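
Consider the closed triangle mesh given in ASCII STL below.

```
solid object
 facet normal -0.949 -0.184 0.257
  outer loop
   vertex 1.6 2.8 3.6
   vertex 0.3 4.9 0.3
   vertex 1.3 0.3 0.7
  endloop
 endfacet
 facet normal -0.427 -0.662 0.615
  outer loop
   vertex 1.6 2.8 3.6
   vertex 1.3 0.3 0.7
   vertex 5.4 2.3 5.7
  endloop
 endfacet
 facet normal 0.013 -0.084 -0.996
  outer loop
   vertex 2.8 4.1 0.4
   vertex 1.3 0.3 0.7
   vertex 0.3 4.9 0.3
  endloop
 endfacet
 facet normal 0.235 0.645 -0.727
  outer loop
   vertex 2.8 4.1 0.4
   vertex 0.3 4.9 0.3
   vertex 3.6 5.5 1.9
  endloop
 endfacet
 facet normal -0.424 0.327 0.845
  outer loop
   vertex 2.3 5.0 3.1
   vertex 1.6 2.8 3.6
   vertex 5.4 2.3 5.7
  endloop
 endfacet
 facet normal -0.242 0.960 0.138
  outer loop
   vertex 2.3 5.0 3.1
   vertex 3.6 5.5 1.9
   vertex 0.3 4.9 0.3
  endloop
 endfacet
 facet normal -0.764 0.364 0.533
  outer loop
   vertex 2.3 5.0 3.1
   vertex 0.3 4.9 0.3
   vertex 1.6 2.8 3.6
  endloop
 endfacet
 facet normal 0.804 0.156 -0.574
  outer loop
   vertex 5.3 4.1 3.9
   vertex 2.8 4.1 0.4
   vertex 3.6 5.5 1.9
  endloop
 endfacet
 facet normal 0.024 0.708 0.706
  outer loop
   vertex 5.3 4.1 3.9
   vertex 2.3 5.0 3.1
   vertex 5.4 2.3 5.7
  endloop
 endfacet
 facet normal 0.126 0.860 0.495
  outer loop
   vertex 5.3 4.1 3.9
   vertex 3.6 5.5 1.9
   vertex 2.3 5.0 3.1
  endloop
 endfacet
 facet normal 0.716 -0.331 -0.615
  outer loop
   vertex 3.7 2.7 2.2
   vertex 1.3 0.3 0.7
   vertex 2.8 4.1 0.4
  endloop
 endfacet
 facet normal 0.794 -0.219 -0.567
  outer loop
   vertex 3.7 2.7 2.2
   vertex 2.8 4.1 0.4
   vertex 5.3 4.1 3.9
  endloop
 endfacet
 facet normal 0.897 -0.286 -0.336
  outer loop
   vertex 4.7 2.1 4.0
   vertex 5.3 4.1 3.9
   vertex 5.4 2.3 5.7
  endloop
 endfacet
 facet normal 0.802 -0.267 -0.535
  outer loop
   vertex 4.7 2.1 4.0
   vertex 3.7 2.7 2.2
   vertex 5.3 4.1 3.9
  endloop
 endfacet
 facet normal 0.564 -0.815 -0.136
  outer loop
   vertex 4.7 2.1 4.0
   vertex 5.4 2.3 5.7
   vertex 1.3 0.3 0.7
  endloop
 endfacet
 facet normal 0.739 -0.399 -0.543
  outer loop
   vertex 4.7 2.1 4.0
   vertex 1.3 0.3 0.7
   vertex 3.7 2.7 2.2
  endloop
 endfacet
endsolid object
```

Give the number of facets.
16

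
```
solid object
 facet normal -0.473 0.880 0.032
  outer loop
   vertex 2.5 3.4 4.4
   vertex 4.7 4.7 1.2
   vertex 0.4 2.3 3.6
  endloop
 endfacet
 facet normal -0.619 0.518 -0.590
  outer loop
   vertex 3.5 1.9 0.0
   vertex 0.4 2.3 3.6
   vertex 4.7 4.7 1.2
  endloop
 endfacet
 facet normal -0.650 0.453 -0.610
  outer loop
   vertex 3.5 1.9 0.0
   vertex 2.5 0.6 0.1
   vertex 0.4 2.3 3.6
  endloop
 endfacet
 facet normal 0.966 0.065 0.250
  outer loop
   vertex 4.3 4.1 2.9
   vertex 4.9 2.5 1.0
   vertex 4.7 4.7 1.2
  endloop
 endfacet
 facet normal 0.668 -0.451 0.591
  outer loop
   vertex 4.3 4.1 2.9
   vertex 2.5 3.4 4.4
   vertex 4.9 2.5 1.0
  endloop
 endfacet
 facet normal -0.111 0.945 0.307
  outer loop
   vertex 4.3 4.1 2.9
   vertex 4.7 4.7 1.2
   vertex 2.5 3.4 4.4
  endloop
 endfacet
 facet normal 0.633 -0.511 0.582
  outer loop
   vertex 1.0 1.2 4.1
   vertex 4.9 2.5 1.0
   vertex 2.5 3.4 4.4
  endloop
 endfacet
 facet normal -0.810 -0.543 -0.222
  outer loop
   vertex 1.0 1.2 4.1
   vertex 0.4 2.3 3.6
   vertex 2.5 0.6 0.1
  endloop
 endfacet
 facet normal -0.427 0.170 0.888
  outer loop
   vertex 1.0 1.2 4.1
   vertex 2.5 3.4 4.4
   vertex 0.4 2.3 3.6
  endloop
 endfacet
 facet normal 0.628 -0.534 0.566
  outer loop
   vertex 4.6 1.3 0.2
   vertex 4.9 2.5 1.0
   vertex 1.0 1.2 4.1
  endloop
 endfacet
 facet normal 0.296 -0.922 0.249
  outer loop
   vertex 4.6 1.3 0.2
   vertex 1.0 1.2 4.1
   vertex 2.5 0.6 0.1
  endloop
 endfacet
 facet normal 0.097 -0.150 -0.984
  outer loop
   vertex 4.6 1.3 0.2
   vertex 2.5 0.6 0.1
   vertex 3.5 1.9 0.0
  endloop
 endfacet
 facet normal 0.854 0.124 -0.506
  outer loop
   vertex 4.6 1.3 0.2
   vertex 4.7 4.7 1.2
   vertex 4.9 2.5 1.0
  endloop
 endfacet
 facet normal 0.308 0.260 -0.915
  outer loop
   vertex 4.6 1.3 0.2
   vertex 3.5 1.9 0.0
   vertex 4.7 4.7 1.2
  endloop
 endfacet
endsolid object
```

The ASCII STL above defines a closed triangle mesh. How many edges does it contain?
21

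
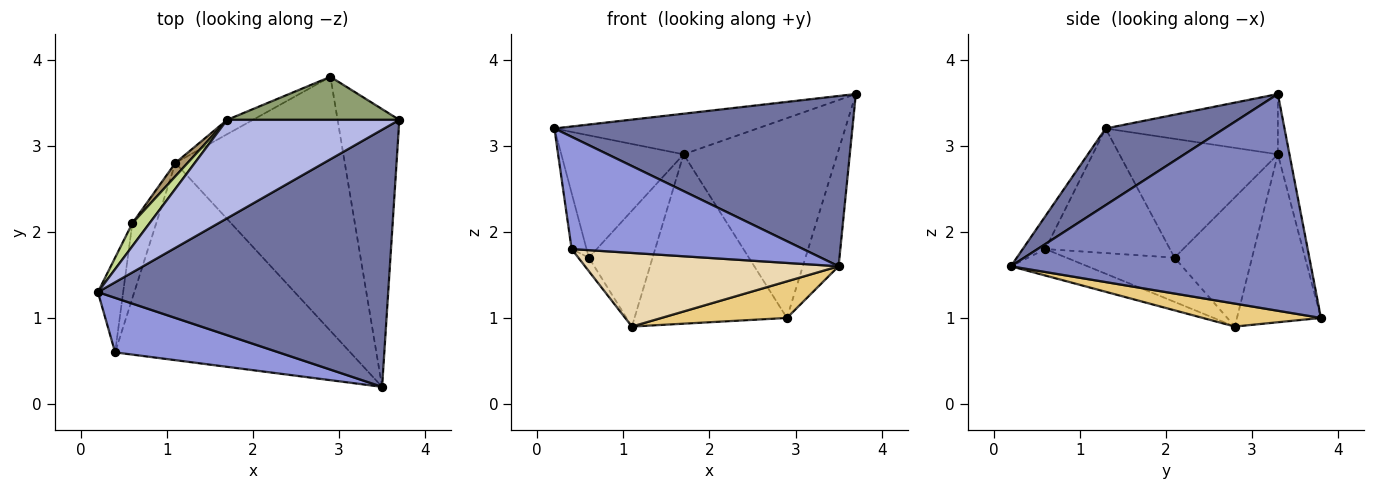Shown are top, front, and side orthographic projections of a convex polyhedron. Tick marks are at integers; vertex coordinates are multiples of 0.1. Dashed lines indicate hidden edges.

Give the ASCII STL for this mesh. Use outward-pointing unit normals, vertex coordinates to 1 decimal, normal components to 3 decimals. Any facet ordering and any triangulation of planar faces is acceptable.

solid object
 facet normal 0.215 -0.539 0.814
  outer loop
   vertex 3.5 0.2 1.6
   vertex 3.7 3.3 3.6
   vertex 0.2 1.3 3.2
  endloop
 endfacet
 facet normal 0.956 0.114 -0.272
  outer loop
   vertex 2.9 3.8 1.0
   vertex 3.7 3.3 3.6
   vertex 3.5 0.2 1.6
  endloop
 endfacet
 facet normal -0.088 -0.896 0.435
  outer loop
   vertex 0.4 0.6 1.8
   vertex 3.5 0.2 1.6
   vertex 0.2 1.3 3.2
  endloop
 endfacet
 facet normal -0.308 0.363 0.880
  outer loop
   vertex 1.7 3.3 2.9
   vertex 0.2 1.3 3.2
   vertex 3.7 3.3 3.6
  endloop
 endfacet
 facet normal -0.074 0.975 0.210
  outer loop
   vertex 1.7 3.3 2.9
   vertex 3.7 3.3 3.6
   vertex 2.9 3.8 1.0
  endloop
 endfacet
 facet normal -0.973 0.117 -0.197
  outer loop
   vertex 0.6 2.1 1.7
   vertex 0.4 0.6 1.8
   vertex 0.2 1.3 3.2
  endloop
 endfacet
 facet normal -0.787 0.607 0.114
  outer loop
   vertex 0.6 2.1 1.7
   vertex 0.2 1.3 3.2
   vertex 1.7 3.3 2.9
  endloop
 endfacet
 facet normal -0.481 0.873 -0.074
  outer loop
   vertex 1.1 2.8 0.9
   vertex 1.7 3.3 2.9
   vertex 2.9 3.8 1.0
  endloop
 endfacet
 facet normal -0.770 0.633 0.073
  outer loop
   vertex 1.1 2.8 0.9
   vertex 0.6 2.1 1.7
   vertex 1.7 3.3 2.9
  endloop
 endfacet
 facet normal -0.877 0.085 -0.473
  outer loop
   vertex 1.1 2.8 0.9
   vertex 0.4 0.6 1.8
   vertex 0.6 2.1 1.7
  endloop
 endfacet
 facet normal 0.133 -0.141 -0.981
  outer loop
   vertex 1.1 2.8 0.9
   vertex 2.9 3.8 1.0
   vertex 3.5 0.2 1.6
  endloop
 endfacet
 facet normal -0.105 -0.348 -0.932
  outer loop
   vertex 1.1 2.8 0.9
   vertex 3.5 0.2 1.6
   vertex 0.4 0.6 1.8
  endloop
 endfacet
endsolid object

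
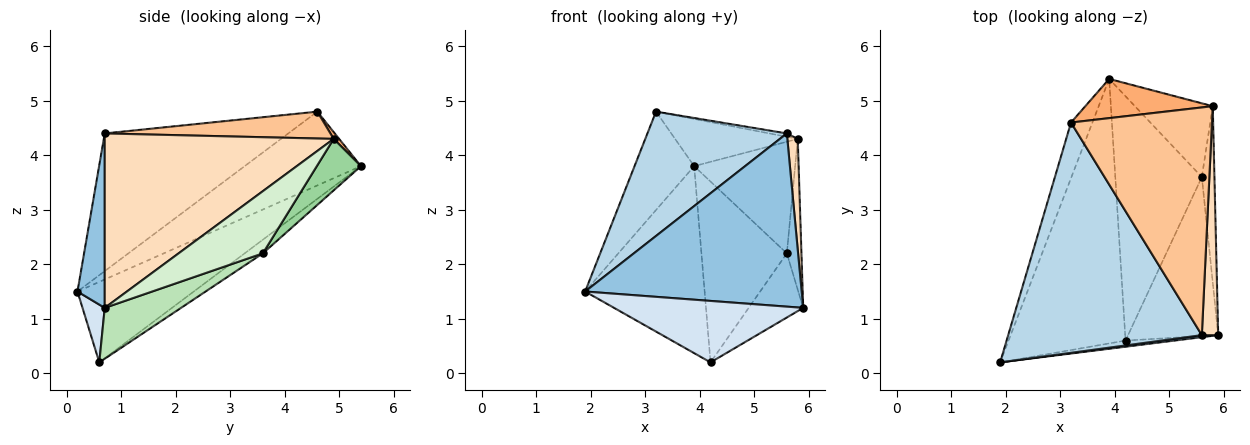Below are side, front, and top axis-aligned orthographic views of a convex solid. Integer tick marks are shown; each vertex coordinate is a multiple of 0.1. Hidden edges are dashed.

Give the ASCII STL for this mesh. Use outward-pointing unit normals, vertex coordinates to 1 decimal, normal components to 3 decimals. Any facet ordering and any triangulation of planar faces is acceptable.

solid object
 facet normal -0.862 0.442 -0.250
  outer loop
   vertex 3.2 4.6 4.8
   vertex 3.9 5.4 3.8
   vertex 1.9 0.2 1.5
  endloop
 endfacet
 facet normal 0.125 -0.992 0.012
  outer loop
   vertex 5.6 0.7 4.4
   vertex 1.9 0.2 1.5
   vertex 5.9 0.7 1.2
  endloop
 endfacet
 facet normal -0.530 -0.403 0.746
  outer loop
   vertex 5.6 0.7 4.4
   vertex 3.2 4.6 4.8
   vertex 1.9 0.2 1.5
  endloop
 endfacet
 facet normal 0.116 -0.988 -0.099
  outer loop
   vertex 4.2 0.6 0.2
   vertex 5.9 0.7 1.2
   vertex 1.9 0.2 1.5
  endloop
 endfacet
 facet normal -0.490 0.503 -0.712
  outer loop
   vertex 4.2 0.6 0.2
   vertex 1.9 0.2 1.5
   vertex 3.9 5.4 3.8
  endloop
 endfacet
 facet normal 0.034 0.769 0.639
  outer loop
   vertex 5.8 4.9 4.3
   vertex 3.9 5.4 3.8
   vertex 3.2 4.6 4.8
  endloop
 endfacet
 facet normal 0.187 0.014 0.982
  outer loop
   vertex 5.8 4.9 4.3
   vertex 3.2 4.6 4.8
   vertex 5.6 0.7 4.4
  endloop
 endfacet
 facet normal 0.995 -0.045 0.093
  outer loop
   vertex 5.8 4.9 4.3
   vertex 5.6 0.7 4.4
   vertex 5.9 0.7 1.2
  endloop
 endfacet
 facet normal -0.126 0.590 -0.797
  outer loop
   vertex 5.6 3.6 2.2
   vertex 4.2 0.6 0.2
   vertex 3.9 5.4 3.8
  endloop
 endfacet
 facet normal 0.343 0.784 -0.518
  outer loop
   vertex 5.6 3.6 2.2
   vertex 3.9 5.4 3.8
   vertex 5.8 4.9 4.3
  endloop
 endfacet
 facet normal 0.464 0.331 -0.822
  outer loop
   vertex 5.6 3.6 2.2
   vertex 5.9 0.7 1.2
   vertex 4.2 0.6 0.2
  endloop
 endfacet
 facet normal 0.966 0.167 -0.196
  outer loop
   vertex 5.6 3.6 2.2
   vertex 5.8 4.9 4.3
   vertex 5.9 0.7 1.2
  endloop
 endfacet
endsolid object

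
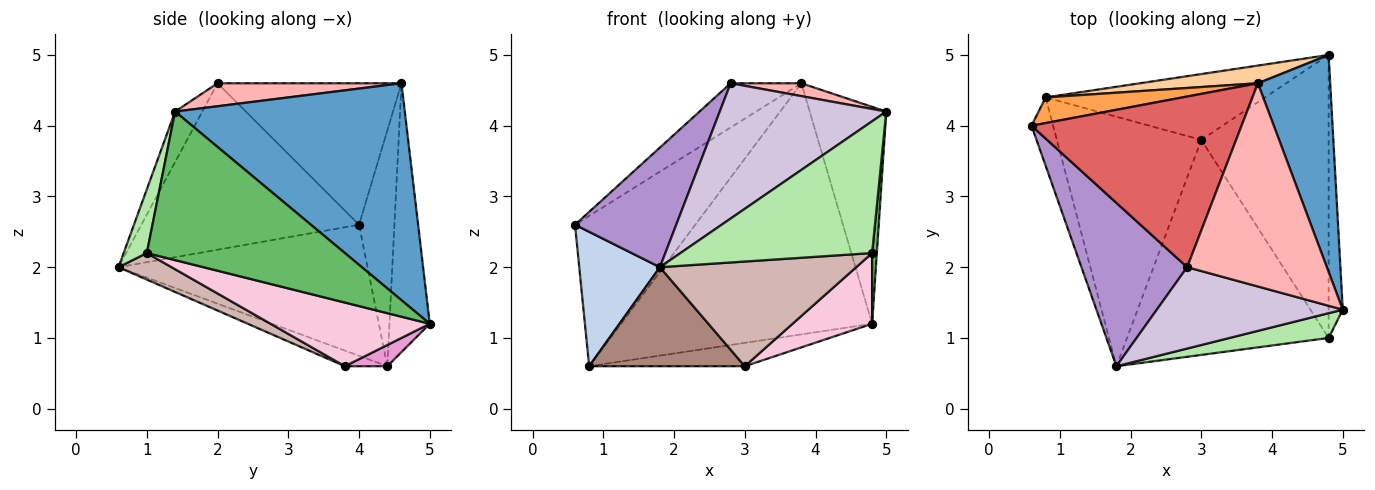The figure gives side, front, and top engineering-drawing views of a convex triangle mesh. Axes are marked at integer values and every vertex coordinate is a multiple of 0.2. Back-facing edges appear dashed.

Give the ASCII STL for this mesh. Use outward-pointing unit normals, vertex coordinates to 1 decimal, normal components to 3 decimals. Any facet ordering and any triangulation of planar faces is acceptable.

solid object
 facet normal 0.905 0.302 0.302
  outer loop
   vertex 3.8 4.6 4.6
   vertex 5.0 1.4 4.2
   vertex 4.8 5.0 1.2
  endloop
 endfacet
 facet normal -0.940 -0.304 -0.155
  outer loop
   vertex 0.8 4.4 0.6
   vertex 1.8 0.6 2.0
   vertex 0.6 4.0 2.6
  endloop
 endfacet
 facet normal -0.278 0.947 0.162
  outer loop
   vertex 0.8 4.4 0.6
   vertex 0.6 4.0 2.6
   vertex 3.8 4.6 4.6
  endloop
 endfacet
 facet normal -0.158 0.985 0.069
  outer loop
   vertex 0.8 4.4 0.6
   vertex 3.8 4.6 4.6
   vertex 4.8 5.0 1.2
  endloop
 endfacet
 facet normal 0.995 -0.024 -0.095
  outer loop
   vertex 4.8 1.0 2.2
   vertex 4.8 5.0 1.2
   vertex 5.0 1.4 4.2
  endloop
 endfacet
 facet normal 0.118 -0.976 0.183
  outer loop
   vertex 4.8 1.0 2.2
   vertex 5.0 1.4 4.2
   vertex 1.8 0.6 2.0
  endloop
 endfacet
 facet normal -0.546 0.210 0.811
  outer loop
   vertex 2.8 2.0 4.6
   vertex 3.8 4.6 4.6
   vertex 0.6 4.0 2.6
  endloop
 endfacet
 facet normal 0.162 -0.062 0.985
  outer loop
   vertex 2.8 2.0 4.6
   vertex 5.0 1.4 4.2
   vertex 3.8 4.6 4.6
  endloop
 endfacet
 facet normal -0.786 -0.365 0.499
  outer loop
   vertex 2.8 2.0 4.6
   vertex 0.6 4.0 2.6
   vertex 1.8 0.6 2.0
  endloop
 endfacet
 facet normal -0.139 -0.849 0.510
  outer loop
   vertex 2.8 2.0 4.6
   vertex 1.8 0.6 2.0
   vertex 5.0 1.4 4.2
  endloop
 endfacet
 facet normal -0.100 -0.367 -0.925
  outer loop
   vertex 3.0 3.8 0.6
   vertex 1.8 0.6 2.0
   vertex 0.8 4.4 0.6
  endloop
 endfacet
 facet normal 0.117 -0.435 -0.893
  outer loop
   vertex 3.0 3.8 0.6
   vertex 4.8 1.0 2.2
   vertex 1.8 0.6 2.0
  endloop
 endfacet
 facet normal 0.091 0.333 -0.939
  outer loop
   vertex 3.0 3.8 0.6
   vertex 0.8 4.4 0.6
   vertex 4.8 5.0 1.2
  endloop
 endfacet
 facet normal 0.436 -0.218 -0.873
  outer loop
   vertex 3.0 3.8 0.6
   vertex 4.8 5.0 1.2
   vertex 4.8 1.0 2.2
  endloop
 endfacet
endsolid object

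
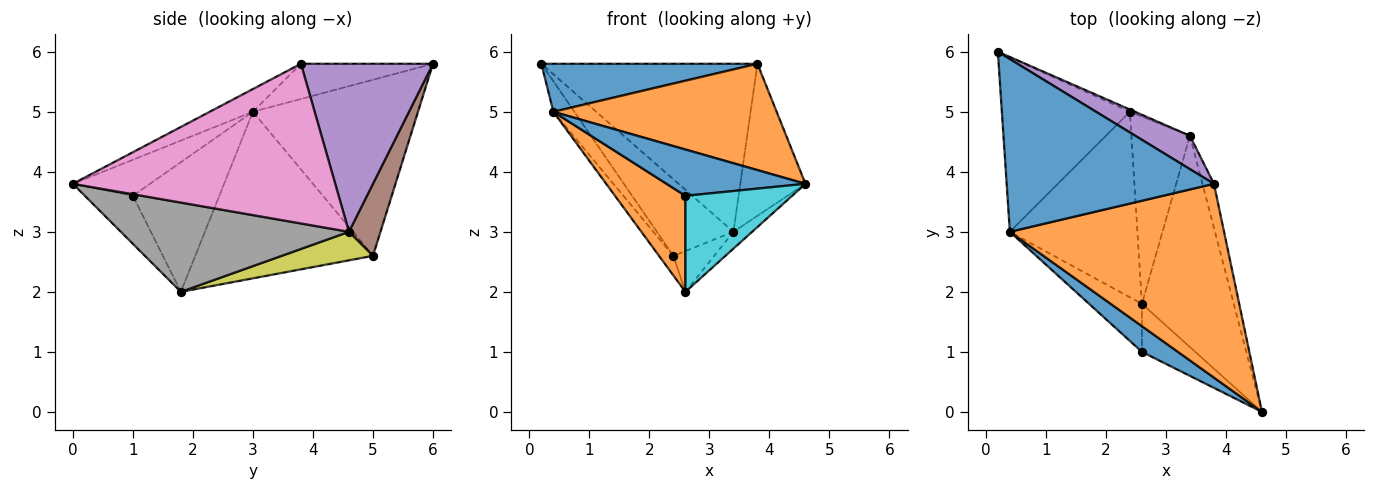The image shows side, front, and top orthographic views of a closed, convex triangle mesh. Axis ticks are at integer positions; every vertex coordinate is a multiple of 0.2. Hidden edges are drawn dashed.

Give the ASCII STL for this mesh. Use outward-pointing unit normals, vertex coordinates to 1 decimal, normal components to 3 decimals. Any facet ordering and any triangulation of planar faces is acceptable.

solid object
 facet normal -0.162 -0.264 0.951
  outer loop
   vertex 0.4 3.0 5.0
   vertex 3.8 3.8 5.8
   vertex 0.2 6.0 5.8
  endloop
 endfacet
 facet normal -0.093 -0.479 0.873
  outer loop
   vertex 0.4 3.0 5.0
   vertex 4.6 0.0 3.8
   vertex 3.8 3.8 5.8
  endloop
 endfacet
 facet normal -0.804 0.102 -0.585
  outer loop
   vertex 0.4 3.0 5.0
   vertex 0.2 6.0 5.8
   vertex 2.4 5.0 2.6
  endloop
 endfacet
 facet normal -0.792 0.064 -0.607
  outer loop
   vertex 0.4 3.0 5.0
   vertex 2.4 5.0 2.6
   vertex 2.6 1.8 2.0
  endloop
 endfacet
 facet normal 0.514 0.841 0.167
  outer loop
   vertex 3.4 4.6 3.0
   vertex 0.2 6.0 5.8
   vertex 3.8 3.8 5.8
  endloop
 endfacet
 facet normal 0.381 0.924 -0.027
  outer loop
   vertex 3.4 4.6 3.0
   vertex 2.4 5.0 2.6
   vertex 0.2 6.0 5.8
  endloop
 endfacet
 facet normal 0.968 0.240 -0.070
  outer loop
   vertex 3.4 4.6 3.0
   vertex 3.8 3.8 5.8
   vertex 4.6 0.0 3.8
  endloop
 endfacet
 facet normal 0.696 0.057 -0.716
  outer loop
   vertex 3.4 4.6 3.0
   vertex 4.6 0.0 3.8
   vertex 2.6 1.8 2.0
  endloop
 endfacet
 facet normal 0.430 0.192 -0.882
  outer loop
   vertex 3.4 4.6 3.0
   vertex 2.6 1.8 2.0
   vertex 2.4 5.0 2.6
  endloop
 endfacet
 facet normal -0.373 -0.830 -0.415
  outer loop
   vertex 2.6 1.0 3.6
   vertex 2.6 1.8 2.0
   vertex 4.6 0.0 3.8
  endloop
 endfacet
 facet normal -0.437 -0.786 0.437
  outer loop
   vertex 2.6 1.0 3.6
   vertex 4.6 0.0 3.8
   vertex 0.4 3.0 5.0
  endloop
 endfacet
 facet normal -0.739 -0.602 -0.301
  outer loop
   vertex 2.6 1.0 3.6
   vertex 0.4 3.0 5.0
   vertex 2.6 1.8 2.0
  endloop
 endfacet
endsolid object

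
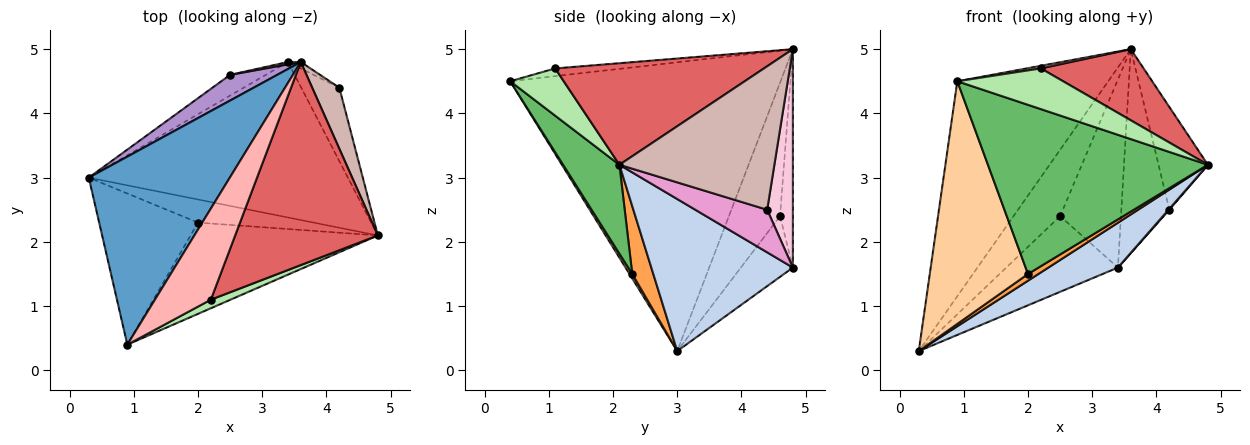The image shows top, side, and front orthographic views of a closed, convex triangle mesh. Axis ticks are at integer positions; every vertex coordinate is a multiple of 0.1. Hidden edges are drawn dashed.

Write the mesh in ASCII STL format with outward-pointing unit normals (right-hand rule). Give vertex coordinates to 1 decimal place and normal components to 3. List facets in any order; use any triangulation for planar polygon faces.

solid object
 facet normal -0.803 0.448 0.392
  outer loop
   vertex 3.6 4.8 5.0
   vertex 0.3 3.0 0.3
   vertex 0.9 0.4 4.5
  endloop
 endfacet
 facet normal 0.491 -0.241 -0.837
  outer loop
   vertex 3.4 4.8 1.6
   vertex 4.8 2.1 3.2
   vertex 0.3 3.0 0.3
  endloop
 endfacet
 facet normal 0.491 -0.243 -0.837
  outer loop
   vertex 2.0 2.3 1.5
   vertex 0.3 3.0 0.3
   vertex 4.8 2.1 3.2
  endloop
 endfacet
 facet normal 0.024 -0.848 -0.529
  outer loop
   vertex 2.0 2.3 1.5
   vertex 0.9 0.4 4.5
   vertex 0.3 3.0 0.3
  endloop
 endfacet
 facet normal 0.220 -0.859 -0.463
  outer loop
   vertex 2.0 2.3 1.5
   vertex 4.8 2.1 3.2
   vertex 0.9 0.4 4.5
  endloop
 endfacet
 facet normal 0.444 -0.877 0.185
  outer loop
   vertex 2.2 1.1 4.7
   vertex 0.9 0.4 4.5
   vertex 4.8 2.1 3.2
  endloop
 endfacet
 facet normal 0.558 -0.274 0.783
  outer loop
   vertex 2.2 1.1 4.7
   vertex 4.8 2.1 3.2
   vertex 3.6 4.8 5.0
  endloop
 endfacet
 facet normal -0.137 -0.028 0.990
  outer loop
   vertex 2.2 1.1 4.7
   vertex 3.6 4.8 5.0
   vertex 0.9 0.4 4.5
  endloop
 endfacet
 facet normal -0.715 0.652 0.252
  outer loop
   vertex 2.5 4.6 2.4
   vertex 0.3 3.0 0.3
   vertex 3.6 4.8 5.0
  endloop
 endfacet
 facet normal -0.410 0.880 -0.241
  outer loop
   vertex 2.5 4.6 2.4
   vertex 3.4 4.8 1.6
   vertex 0.3 3.0 0.3
  endloop
 endfacet
 facet normal -0.207 0.978 0.012
  outer loop
   vertex 2.5 4.6 2.4
   vertex 3.6 4.8 5.0
   vertex 3.4 4.8 1.6
  endloop
 endfacet
 facet normal 0.938 0.299 0.177
  outer loop
   vertex 4.2 4.4 2.5
   vertex 3.6 4.8 5.0
   vertex 4.8 2.1 3.2
  endloop
 endfacet
 facet normal 0.746 -0.008 -0.666
  outer loop
   vertex 4.2 4.4 2.5
   vertex 4.8 2.1 3.2
   vertex 3.4 4.8 1.6
  endloop
 endfacet
 facet normal 0.472 0.881 -0.028
  outer loop
   vertex 4.2 4.4 2.5
   vertex 3.4 4.8 1.6
   vertex 3.6 4.8 5.0
  endloop
 endfacet
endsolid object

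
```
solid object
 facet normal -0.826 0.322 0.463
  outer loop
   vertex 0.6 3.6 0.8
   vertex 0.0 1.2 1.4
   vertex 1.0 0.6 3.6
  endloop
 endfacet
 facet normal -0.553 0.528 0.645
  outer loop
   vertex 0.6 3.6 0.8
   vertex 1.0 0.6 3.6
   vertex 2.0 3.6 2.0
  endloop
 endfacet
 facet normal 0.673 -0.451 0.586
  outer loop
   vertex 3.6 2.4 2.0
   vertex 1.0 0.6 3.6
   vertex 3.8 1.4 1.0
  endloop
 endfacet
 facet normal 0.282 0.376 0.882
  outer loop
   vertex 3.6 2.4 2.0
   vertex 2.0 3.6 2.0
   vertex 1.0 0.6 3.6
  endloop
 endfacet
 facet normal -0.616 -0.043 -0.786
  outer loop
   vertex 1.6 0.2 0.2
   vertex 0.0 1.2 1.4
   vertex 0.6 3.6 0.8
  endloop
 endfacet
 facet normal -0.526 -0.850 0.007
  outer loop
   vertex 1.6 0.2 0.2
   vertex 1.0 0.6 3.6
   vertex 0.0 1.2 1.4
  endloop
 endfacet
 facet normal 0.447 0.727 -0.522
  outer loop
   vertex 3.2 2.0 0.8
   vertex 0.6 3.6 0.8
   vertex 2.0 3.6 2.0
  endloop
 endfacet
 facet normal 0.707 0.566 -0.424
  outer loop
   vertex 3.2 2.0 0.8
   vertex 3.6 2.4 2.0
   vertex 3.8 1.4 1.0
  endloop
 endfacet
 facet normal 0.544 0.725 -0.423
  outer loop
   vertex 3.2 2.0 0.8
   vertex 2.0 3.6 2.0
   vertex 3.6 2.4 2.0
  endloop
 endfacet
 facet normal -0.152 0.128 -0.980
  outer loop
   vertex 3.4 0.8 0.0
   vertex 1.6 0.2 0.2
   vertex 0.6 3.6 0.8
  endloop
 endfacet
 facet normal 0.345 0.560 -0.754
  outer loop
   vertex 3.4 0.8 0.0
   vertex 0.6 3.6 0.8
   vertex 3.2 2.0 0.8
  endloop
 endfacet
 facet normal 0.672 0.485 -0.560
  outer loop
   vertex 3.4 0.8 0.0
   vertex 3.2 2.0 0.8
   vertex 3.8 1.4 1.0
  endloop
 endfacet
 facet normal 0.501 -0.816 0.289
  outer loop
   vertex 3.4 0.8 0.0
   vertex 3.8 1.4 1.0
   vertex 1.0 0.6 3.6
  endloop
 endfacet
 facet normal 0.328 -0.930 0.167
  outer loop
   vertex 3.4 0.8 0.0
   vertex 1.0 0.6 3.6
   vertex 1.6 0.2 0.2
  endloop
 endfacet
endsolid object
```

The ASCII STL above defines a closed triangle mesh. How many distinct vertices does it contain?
9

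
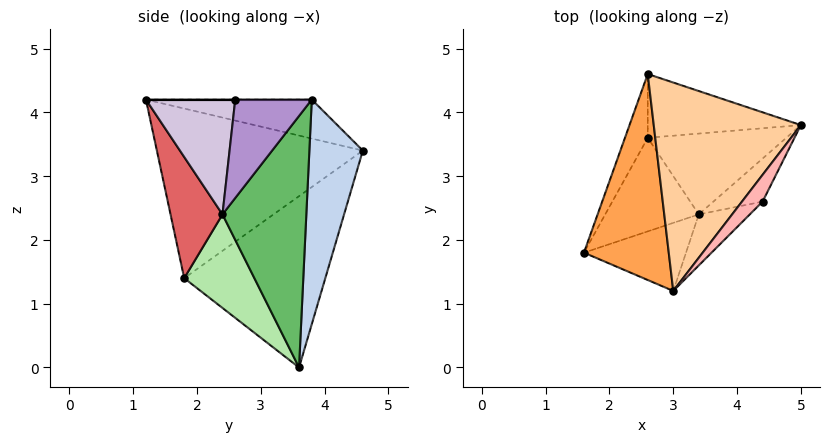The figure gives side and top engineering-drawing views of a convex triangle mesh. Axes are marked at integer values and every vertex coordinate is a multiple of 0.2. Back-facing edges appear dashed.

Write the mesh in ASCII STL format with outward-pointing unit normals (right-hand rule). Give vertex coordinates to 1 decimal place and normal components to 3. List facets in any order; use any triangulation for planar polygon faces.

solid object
 facet normal -0.905 0.409 -0.120
  outer loop
   vertex 2.6 3.6 0.0
   vertex 1.6 1.8 1.4
   vertex 2.6 4.6 3.4
  endloop
 endfacet
 facet normal 0.382 0.886 -0.261
  outer loop
   vertex 2.6 3.6 0.0
   vertex 2.6 4.6 3.4
   vertex 5.0 3.8 4.2
  endloop
 endfacet
 facet normal -0.894 0.000 0.447
  outer loop
   vertex 3.0 1.2 4.2
   vertex 2.6 4.6 3.4
   vertex 1.6 1.8 1.4
  endloop
 endfacet
 facet normal -0.252 0.194 0.948
  outer loop
   vertex 3.0 1.2 4.2
   vertex 5.0 3.8 4.2
   vertex 2.6 4.6 3.4
  endloop
 endfacet
 facet normal 0.819 -0.356 -0.451
  outer loop
   vertex 3.4 2.4 2.4
   vertex 2.6 3.6 0.0
   vertex 5.0 3.8 4.2
  endloop
 endfacet
 facet normal 0.514 -0.686 -0.514
  outer loop
   vertex 3.4 2.4 2.4
   vertex 1.6 1.8 1.4
   vertex 2.6 3.6 0.0
  endloop
 endfacet
 facet normal 0.485 -0.774 -0.408
  outer loop
   vertex 3.4 2.4 2.4
   vertex 3.0 1.2 4.2
   vertex 1.6 1.8 1.4
  endloop
 endfacet
 facet normal 0.000 0.000 1.000
  outer loop
   vertex 4.4 2.6 4.2
   vertex 5.0 3.8 4.2
   vertex 3.0 1.2 4.2
  endloop
 endfacet
 facet normal 0.816 -0.408 -0.408
  outer loop
   vertex 4.4 2.6 4.2
   vertex 3.4 2.4 2.4
   vertex 5.0 3.8 4.2
  endloop
 endfacet
 facet normal 0.675 -0.675 -0.300
  outer loop
   vertex 4.4 2.6 4.2
   vertex 3.0 1.2 4.2
   vertex 3.4 2.4 2.4
  endloop
 endfacet
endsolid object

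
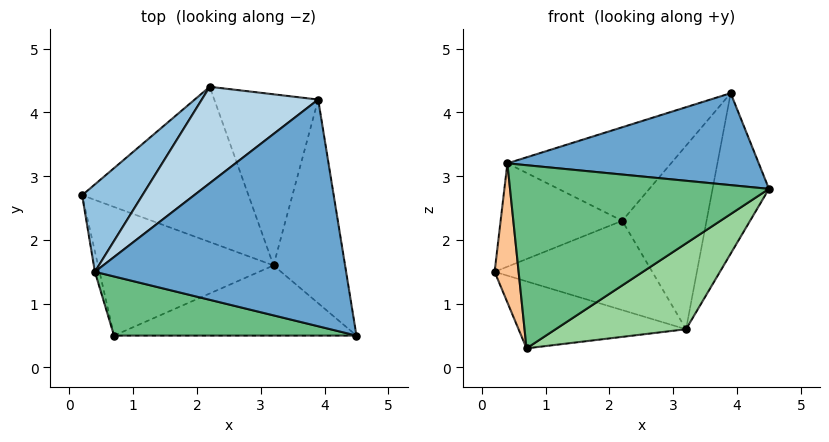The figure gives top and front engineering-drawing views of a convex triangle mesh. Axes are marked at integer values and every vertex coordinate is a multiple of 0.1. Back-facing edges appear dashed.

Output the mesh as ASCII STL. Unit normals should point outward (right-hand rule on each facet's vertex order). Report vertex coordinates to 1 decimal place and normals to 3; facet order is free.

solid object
 facet normal -0.001 -0.376 0.927
  outer loop
   vertex 0.4 1.5 3.2
   vertex 4.5 0.5 2.8
   vertex 3.9 4.2 4.3
  endloop
 endfacet
 facet normal -0.672 0.565 0.478
  outer loop
   vertex 0.4 1.5 3.2
   vertex 2.2 4.4 2.3
   vertex 0.2 2.7 1.5
  endloop
 endfacet
 facet normal -0.606 0.554 0.571
  outer loop
   vertex 0.4 1.5 3.2
   vertex 3.9 4.2 4.3
   vertex 2.2 4.4 2.3
  endloop
 endfacet
 facet normal -0.077 0.497 -0.864
  outer loop
   vertex 3.2 1.6 0.6
   vertex 0.2 2.7 1.5
   vertex 2.2 4.4 2.3
  endloop
 endfacet
 facet normal 0.880 0.294 -0.373
  outer loop
   vertex 3.2 1.6 0.6
   vertex 3.9 4.2 4.3
   vertex 4.5 0.5 2.8
  endloop
 endfacet
 facet normal 0.664 0.547 -0.510
  outer loop
   vertex 3.2 1.6 0.6
   vertex 2.2 4.4 2.3
   vertex 3.9 4.2 4.3
  endloop
 endfacet
 facet normal -0.978 -0.206 -0.030
  outer loop
   vertex 0.7 0.5 0.3
   vertex 0.4 1.5 3.2
   vertex 0.2 2.7 1.5
  endloop
 endfacet
 facet normal -0.096 0.460 -0.883
  outer loop
   vertex 0.7 0.5 0.3
   vertex 0.2 2.7 1.5
   vertex 3.2 1.6 0.6
  endloop
 endfacet
 facet normal -0.198 -0.933 0.301
  outer loop
   vertex 0.7 0.5 0.3
   vertex 4.5 0.5 2.8
   vertex 0.4 1.5 3.2
  endloop
 endfacet
 facet normal 0.385 -0.715 -0.584
  outer loop
   vertex 0.7 0.5 0.3
   vertex 3.2 1.6 0.6
   vertex 4.5 0.5 2.8
  endloop
 endfacet
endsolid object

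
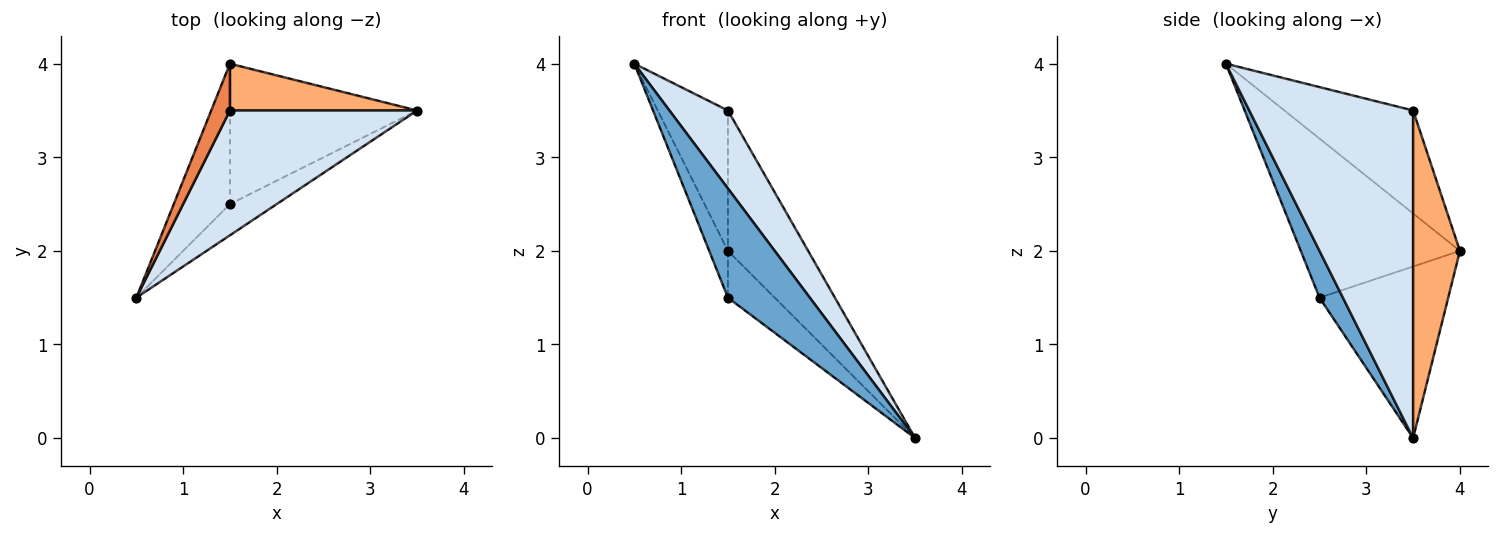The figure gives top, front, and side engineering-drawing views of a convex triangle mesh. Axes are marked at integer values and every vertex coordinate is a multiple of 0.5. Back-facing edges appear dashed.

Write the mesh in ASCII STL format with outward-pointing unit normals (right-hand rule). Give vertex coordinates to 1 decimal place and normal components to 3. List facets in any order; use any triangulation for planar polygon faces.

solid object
 facet normal 0.265 -0.927 -0.265
  outer loop
   vertex 1.5 2.5 1.5
   vertex 3.5 3.5 0.0
   vertex 0.5 1.5 4.0
  endloop
 endfacet
 facet normal -0.937 0.110 -0.331
  outer loop
   vertex 1.5 2.5 1.5
   vertex 0.5 1.5 4.0
   vertex 1.5 4.0 2.0
  endloop
 endfacet
 facet normal -0.656 0.239 -0.716
  outer loop
   vertex 1.5 2.5 1.5
   vertex 1.5 4.0 2.0
   vertex 3.5 3.5 0.0
  endloop
 endfacet
 facet normal 0.829 -0.296 0.474
  outer loop
   vertex 1.5 3.5 3.5
   vertex 0.5 1.5 4.0
   vertex 3.5 3.5 0.0
  endloop
 endfacet
 facet normal -0.867 0.473 0.158
  outer loop
   vertex 1.5 3.5 3.5
   vertex 1.5 4.0 2.0
   vertex 0.5 1.5 4.0
  endloop
 endfacet
 facet normal 0.484 0.830 0.277
  outer loop
   vertex 1.5 3.5 3.5
   vertex 3.5 3.5 0.0
   vertex 1.5 4.0 2.0
  endloop
 endfacet
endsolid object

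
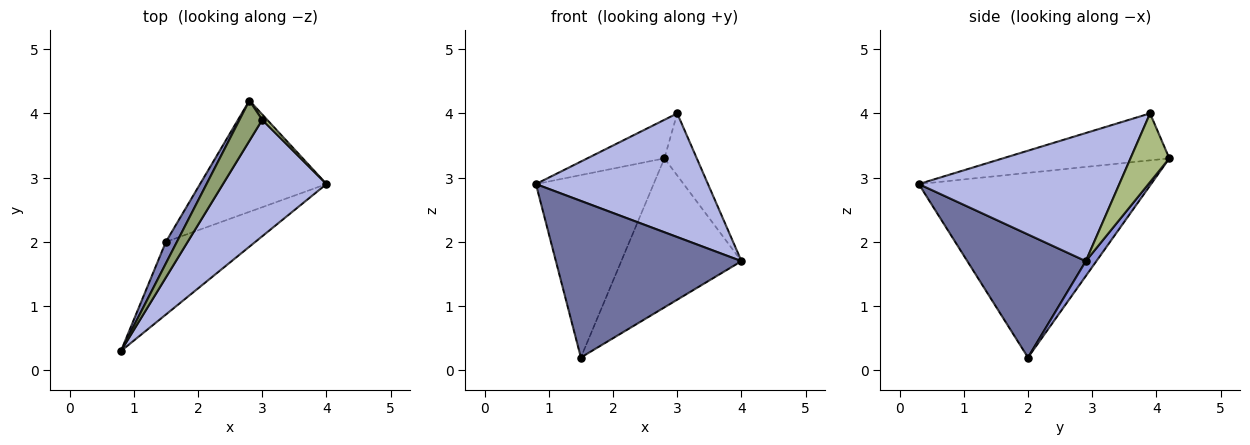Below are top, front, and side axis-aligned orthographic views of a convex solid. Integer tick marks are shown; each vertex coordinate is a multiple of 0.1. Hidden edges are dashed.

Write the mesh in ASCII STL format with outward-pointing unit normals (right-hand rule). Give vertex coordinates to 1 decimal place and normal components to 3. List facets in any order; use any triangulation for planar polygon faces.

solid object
 facet normal 0.501 -0.785 -0.364
  outer loop
   vertex 1.5 2.0 0.2
   vertex 4.0 2.9 1.7
   vertex 0.8 0.3 2.9
  endloop
 endfacet
 facet normal -0.891 0.451 0.053
  outer loop
   vertex 1.5 2.0 0.2
   vertex 0.8 0.3 2.9
   vertex 2.8 4.2 3.3
  endloop
 endfacet
 facet normal 0.070 0.799 -0.597
  outer loop
   vertex 1.5 2.0 0.2
   vertex 2.8 4.2 3.3
   vertex 4.0 2.9 1.7
  endloop
 endfacet
 facet normal 0.647 -0.555 0.523
  outer loop
   vertex 3.0 3.9 4.0
   vertex 0.8 0.3 2.9
   vertex 4.0 2.9 1.7
  endloop
 endfacet
 facet normal -0.831 0.385 0.402
  outer loop
   vertex 3.0 3.9 4.0
   vertex 2.8 4.2 3.3
   vertex 0.8 0.3 2.9
  endloop
 endfacet
 facet normal 0.767 0.640 0.055
  outer loop
   vertex 3.0 3.9 4.0
   vertex 4.0 2.9 1.7
   vertex 2.8 4.2 3.3
  endloop
 endfacet
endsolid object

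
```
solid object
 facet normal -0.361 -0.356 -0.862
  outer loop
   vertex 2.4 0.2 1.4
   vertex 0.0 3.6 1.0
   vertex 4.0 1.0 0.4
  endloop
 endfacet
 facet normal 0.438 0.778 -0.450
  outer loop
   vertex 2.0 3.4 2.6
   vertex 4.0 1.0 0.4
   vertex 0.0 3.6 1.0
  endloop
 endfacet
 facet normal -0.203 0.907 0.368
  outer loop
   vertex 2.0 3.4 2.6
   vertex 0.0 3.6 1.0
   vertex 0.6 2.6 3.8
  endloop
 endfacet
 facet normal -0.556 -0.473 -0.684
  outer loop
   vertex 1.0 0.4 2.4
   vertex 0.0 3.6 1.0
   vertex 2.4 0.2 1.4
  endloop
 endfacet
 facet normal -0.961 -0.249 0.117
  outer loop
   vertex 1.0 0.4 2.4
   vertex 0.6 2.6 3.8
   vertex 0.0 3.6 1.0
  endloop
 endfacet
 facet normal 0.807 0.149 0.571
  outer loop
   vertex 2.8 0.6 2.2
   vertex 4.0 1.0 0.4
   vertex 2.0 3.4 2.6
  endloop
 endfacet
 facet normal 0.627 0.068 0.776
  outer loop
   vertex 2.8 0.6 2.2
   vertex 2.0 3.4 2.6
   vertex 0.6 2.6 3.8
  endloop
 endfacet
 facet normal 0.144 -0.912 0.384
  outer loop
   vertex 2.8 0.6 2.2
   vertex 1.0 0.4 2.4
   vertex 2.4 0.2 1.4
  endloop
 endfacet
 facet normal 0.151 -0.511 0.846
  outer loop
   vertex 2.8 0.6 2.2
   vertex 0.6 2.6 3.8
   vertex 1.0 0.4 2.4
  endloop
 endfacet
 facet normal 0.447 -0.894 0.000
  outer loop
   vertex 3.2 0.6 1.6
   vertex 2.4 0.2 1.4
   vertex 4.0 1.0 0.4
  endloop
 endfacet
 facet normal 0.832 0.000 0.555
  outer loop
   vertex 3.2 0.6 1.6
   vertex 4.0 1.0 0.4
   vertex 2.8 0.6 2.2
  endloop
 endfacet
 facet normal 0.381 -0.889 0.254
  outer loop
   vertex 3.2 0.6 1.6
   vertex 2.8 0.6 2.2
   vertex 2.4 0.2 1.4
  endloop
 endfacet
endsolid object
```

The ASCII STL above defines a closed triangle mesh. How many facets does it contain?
12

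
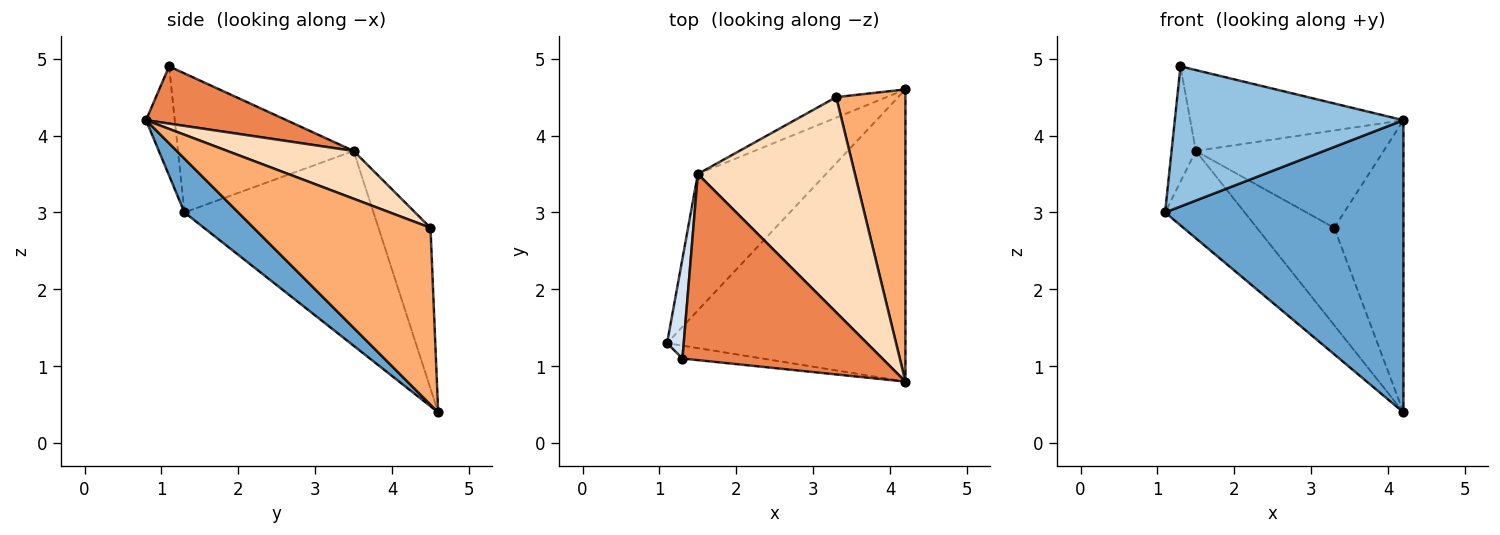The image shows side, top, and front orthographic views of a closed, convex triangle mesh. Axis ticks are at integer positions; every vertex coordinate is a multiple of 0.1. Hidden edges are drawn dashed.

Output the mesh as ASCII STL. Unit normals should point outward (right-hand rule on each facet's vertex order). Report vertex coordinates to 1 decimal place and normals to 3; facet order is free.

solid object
 facet normal 0.158 -0.698 -0.698
  outer loop
   vertex 4.2 0.8 4.2
   vertex 1.1 1.3 3.0
   vertex 4.2 4.6 0.4
  endloop
 endfacet
 facet normal -0.124 -0.988 -0.091
  outer loop
   vertex 1.3 1.1 4.9
   vertex 1.1 1.3 3.0
   vertex 4.2 0.8 4.2
  endloop
 endfacet
 facet normal -0.788 0.332 -0.518
  outer loop
   vertex 1.5 3.5 3.8
   vertex 4.2 4.6 0.4
   vertex 1.1 1.3 3.0
  endloop
 endfacet
 facet normal -0.984 0.136 0.118
  outer loop
   vertex 1.5 3.5 3.8
   vertex 1.1 1.3 3.0
   vertex 1.3 1.1 4.9
  endloop
 endfacet
 facet normal 0.254 0.385 0.887
  outer loop
   vertex 1.5 3.5 3.8
   vertex 1.3 1.1 4.9
   vertex 4.2 0.8 4.2
  endloop
 endfacet
 facet normal 0.875 0.342 0.342
  outer loop
   vertex 3.3 4.5 2.8
   vertex 4.2 0.8 4.2
   vertex 4.2 4.6 0.4
  endloop
 endfacet
 facet normal -0.550 0.817 -0.172
  outer loop
   vertex 3.3 4.5 2.8
   vertex 4.2 4.6 0.4
   vertex 1.5 3.5 3.8
  endloop
 endfacet
 facet normal 0.267 0.397 0.878
  outer loop
   vertex 3.3 4.5 2.8
   vertex 1.5 3.5 3.8
   vertex 4.2 0.8 4.2
  endloop
 endfacet
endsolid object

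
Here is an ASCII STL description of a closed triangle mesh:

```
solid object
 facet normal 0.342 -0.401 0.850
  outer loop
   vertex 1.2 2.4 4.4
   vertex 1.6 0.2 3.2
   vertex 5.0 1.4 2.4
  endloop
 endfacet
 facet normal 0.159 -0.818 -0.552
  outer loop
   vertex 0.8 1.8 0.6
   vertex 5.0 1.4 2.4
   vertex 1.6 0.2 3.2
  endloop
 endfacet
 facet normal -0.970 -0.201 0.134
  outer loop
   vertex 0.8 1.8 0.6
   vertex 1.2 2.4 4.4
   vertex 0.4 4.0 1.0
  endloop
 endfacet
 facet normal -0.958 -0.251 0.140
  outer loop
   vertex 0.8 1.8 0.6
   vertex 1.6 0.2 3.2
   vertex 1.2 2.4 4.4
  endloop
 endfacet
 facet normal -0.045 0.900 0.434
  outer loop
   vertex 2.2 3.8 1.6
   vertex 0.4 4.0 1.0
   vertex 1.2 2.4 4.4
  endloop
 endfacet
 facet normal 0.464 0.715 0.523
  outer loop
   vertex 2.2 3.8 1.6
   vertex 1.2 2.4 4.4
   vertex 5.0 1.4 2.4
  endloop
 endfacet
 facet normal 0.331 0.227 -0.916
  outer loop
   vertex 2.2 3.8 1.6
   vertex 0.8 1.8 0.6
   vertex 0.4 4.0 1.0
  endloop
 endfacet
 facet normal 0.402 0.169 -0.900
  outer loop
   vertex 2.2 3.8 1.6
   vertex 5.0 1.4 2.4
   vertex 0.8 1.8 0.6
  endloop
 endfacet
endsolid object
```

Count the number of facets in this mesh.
8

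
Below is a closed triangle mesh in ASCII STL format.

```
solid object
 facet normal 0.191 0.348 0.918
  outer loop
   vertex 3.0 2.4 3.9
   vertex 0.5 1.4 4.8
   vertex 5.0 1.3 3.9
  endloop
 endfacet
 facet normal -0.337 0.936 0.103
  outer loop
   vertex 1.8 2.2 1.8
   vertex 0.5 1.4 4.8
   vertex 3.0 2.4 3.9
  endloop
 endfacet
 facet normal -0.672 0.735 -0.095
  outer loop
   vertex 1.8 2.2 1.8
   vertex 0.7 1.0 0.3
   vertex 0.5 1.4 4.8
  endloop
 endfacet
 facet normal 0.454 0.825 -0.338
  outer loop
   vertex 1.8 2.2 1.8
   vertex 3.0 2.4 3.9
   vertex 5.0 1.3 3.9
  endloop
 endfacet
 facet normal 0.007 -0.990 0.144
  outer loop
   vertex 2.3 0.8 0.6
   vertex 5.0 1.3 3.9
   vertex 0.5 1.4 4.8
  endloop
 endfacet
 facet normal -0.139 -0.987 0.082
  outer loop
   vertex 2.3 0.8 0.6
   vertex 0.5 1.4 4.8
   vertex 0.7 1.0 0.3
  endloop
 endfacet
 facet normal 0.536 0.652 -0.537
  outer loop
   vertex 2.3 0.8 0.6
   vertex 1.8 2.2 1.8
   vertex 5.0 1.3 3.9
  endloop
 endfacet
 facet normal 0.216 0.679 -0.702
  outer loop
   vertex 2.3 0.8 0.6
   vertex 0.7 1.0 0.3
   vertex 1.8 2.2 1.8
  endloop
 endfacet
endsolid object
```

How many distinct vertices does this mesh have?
6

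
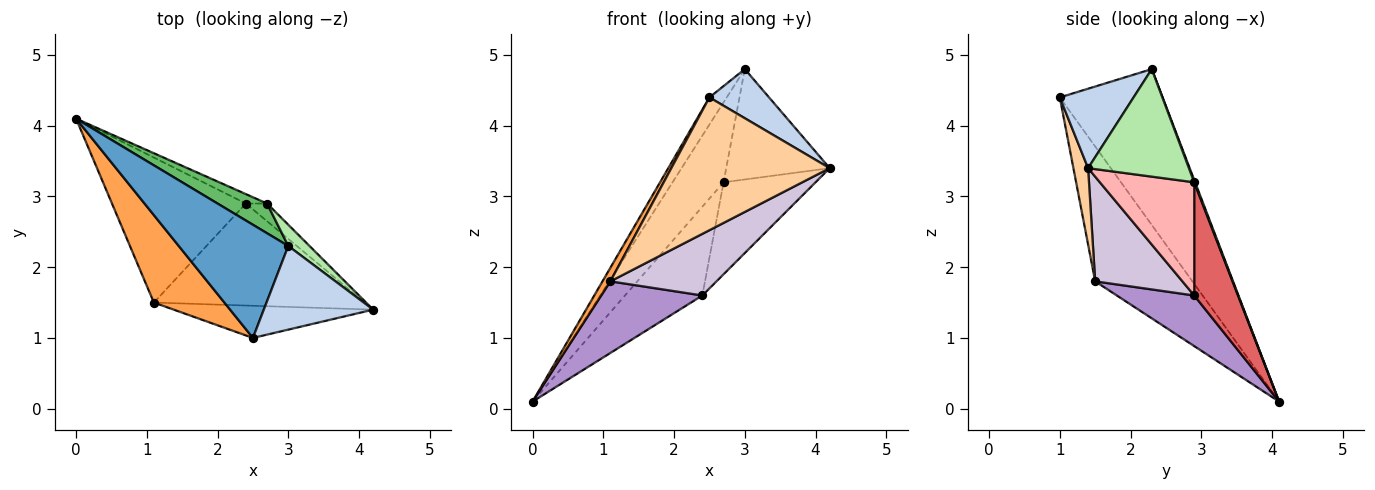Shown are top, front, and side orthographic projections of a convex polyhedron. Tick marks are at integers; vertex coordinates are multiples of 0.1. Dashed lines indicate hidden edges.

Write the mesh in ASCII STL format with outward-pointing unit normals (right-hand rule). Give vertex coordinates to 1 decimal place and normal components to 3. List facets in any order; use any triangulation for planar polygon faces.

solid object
 facet normal -0.811 0.136 0.570
  outer loop
   vertex 3.0 2.3 4.8
   vertex 0.0 4.1 0.1
   vertex 2.5 1.0 4.4
  endloop
 endfacet
 facet normal 0.531 -0.429 0.731
  outer loop
   vertex 3.0 2.3 4.8
   vertex 2.5 1.0 4.4
   vertex 4.2 1.4 3.4
  endloop
 endfacet
 facet normal -0.884 -0.072 0.462
  outer loop
   vertex 1.1 1.5 1.8
   vertex 2.5 1.0 4.4
   vertex 0.0 4.1 0.1
  endloop
 endfacet
 facet normal 0.090 -0.968 -0.235
  outer loop
   vertex 1.1 1.5 1.8
   vertex 4.2 1.4 3.4
   vertex 2.5 1.0 4.4
  endloop
 endfacet
 facet normal 0.017 0.937 0.348
  outer loop
   vertex 2.7 2.9 3.2
   vertex 0.0 4.1 0.1
   vertex 3.0 2.3 4.8
  endloop
 endfacet
 facet normal 0.691 0.710 0.136
  outer loop
   vertex 2.7 2.9 3.2
   vertex 3.0 2.3 4.8
   vertex 4.2 1.4 3.4
  endloop
 endfacet
 facet normal 0.491 0.866 -0.092
  outer loop
   vertex 2.4 2.9 1.6
   vertex 0.0 4.1 0.1
   vertex 2.7 2.9 3.2
  endloop
 endfacet
 facet normal 0.710 0.692 -0.133
  outer loop
   vertex 2.4 2.9 1.6
   vertex 2.7 2.9 3.2
   vertex 4.2 1.4 3.4
  endloop
 endfacet
 facet normal 0.321 -0.419 -0.849
  outer loop
   vertex 2.4 2.9 1.6
   vertex 1.1 1.5 1.8
   vertex 0.0 4.1 0.1
  endloop
 endfacet
 facet normal 0.391 -0.476 -0.788
  outer loop
   vertex 2.4 2.9 1.6
   vertex 4.2 1.4 3.4
   vertex 1.1 1.5 1.8
  endloop
 endfacet
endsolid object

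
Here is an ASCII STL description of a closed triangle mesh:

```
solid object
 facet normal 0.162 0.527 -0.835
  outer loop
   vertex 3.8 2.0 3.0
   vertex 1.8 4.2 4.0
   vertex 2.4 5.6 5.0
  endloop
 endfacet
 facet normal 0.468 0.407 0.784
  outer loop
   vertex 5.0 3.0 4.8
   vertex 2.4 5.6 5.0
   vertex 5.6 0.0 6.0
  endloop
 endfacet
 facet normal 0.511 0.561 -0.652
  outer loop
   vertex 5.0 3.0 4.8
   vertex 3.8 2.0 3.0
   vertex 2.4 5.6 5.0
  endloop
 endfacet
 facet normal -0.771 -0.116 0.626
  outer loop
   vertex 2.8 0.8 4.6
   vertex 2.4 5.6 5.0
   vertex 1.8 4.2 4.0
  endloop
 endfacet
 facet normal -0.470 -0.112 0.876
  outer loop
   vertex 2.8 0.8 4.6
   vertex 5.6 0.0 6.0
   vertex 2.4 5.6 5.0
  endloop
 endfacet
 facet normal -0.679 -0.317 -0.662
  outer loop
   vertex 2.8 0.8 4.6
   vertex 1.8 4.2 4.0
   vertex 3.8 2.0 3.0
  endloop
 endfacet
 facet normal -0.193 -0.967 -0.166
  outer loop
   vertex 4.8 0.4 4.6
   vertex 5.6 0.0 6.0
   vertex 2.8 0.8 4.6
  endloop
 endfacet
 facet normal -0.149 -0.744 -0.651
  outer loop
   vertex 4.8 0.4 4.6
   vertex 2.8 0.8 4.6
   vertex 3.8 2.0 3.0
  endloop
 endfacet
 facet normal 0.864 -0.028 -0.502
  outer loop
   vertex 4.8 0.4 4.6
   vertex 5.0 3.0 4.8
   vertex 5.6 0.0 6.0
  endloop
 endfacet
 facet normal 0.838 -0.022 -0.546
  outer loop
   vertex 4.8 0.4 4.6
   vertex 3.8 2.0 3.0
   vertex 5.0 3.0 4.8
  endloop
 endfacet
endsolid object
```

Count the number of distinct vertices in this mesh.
7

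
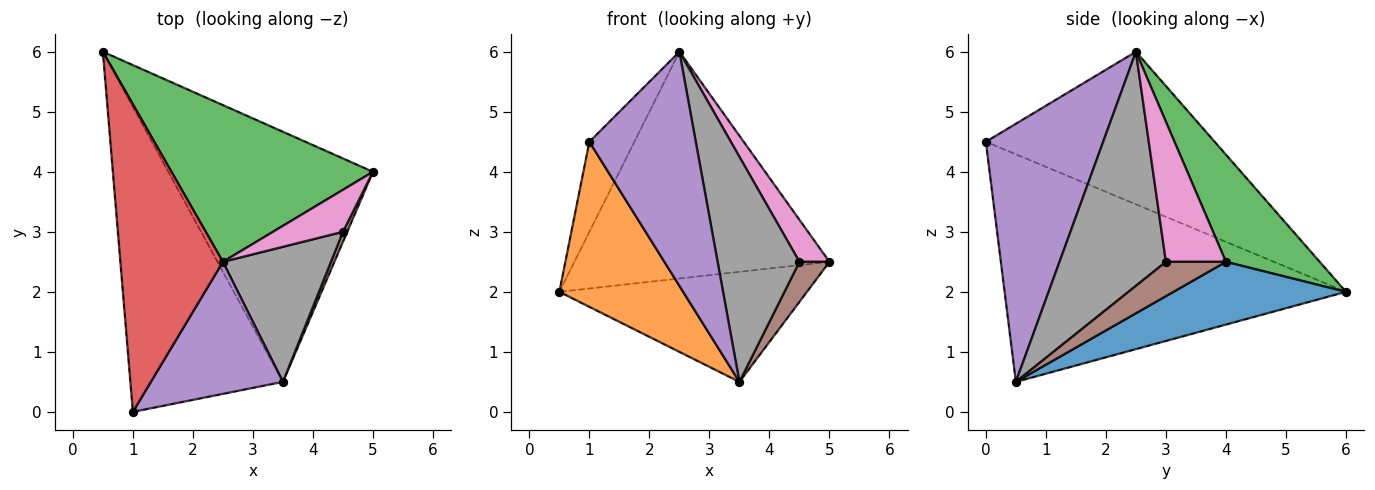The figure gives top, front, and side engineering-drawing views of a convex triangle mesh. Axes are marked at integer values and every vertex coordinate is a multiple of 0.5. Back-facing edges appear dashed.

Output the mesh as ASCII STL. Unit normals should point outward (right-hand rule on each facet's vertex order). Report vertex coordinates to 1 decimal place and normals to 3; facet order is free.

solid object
 facet normal 0.270 0.388 -0.881
  outer loop
   vertex 3.5 0.5 0.5
   vertex 0.5 6.0 2.0
   vertex 5.0 4.0 2.5
  endloop
 endfacet
 facet normal -0.795 -0.288 -0.533
  outer loop
   vertex 3.5 0.5 0.5
   vertex 1.0 0.0 4.5
   vertex 0.5 6.0 2.0
  endloop
 endfacet
 facet normal 0.289 0.787 0.544
  outer loop
   vertex 2.5 2.5 6.0
   vertex 5.0 4.0 2.5
   vertex 0.5 6.0 2.0
  endloop
 endfacet
 facet normal -0.819 0.161 0.551
  outer loop
   vertex 2.5 2.5 6.0
   vertex 0.5 6.0 2.0
   vertex 1.0 0.0 4.5
  endloop
 endfacet
 facet normal 0.693 -0.628 0.354
  outer loop
   vertex 2.5 2.5 6.0
   vertex 1.0 0.0 4.5
   vertex 3.5 0.5 0.5
  endloop
 endfacet
 facet normal 0.889 -0.444 0.111
  outer loop
   vertex 4.5 3.0 2.5
   vertex 3.5 0.5 0.5
   vertex 5.0 4.0 2.5
  endloop
 endfacet
 facet normal 0.816 -0.408 0.408
  outer loop
   vertex 4.5 3.0 2.5
   vertex 5.0 4.0 2.5
   vertex 2.5 2.5 6.0
  endloop
 endfacet
 facet normal 0.744 -0.573 0.344
  outer loop
   vertex 4.5 3.0 2.5
   vertex 2.5 2.5 6.0
   vertex 3.5 0.5 0.5
  endloop
 endfacet
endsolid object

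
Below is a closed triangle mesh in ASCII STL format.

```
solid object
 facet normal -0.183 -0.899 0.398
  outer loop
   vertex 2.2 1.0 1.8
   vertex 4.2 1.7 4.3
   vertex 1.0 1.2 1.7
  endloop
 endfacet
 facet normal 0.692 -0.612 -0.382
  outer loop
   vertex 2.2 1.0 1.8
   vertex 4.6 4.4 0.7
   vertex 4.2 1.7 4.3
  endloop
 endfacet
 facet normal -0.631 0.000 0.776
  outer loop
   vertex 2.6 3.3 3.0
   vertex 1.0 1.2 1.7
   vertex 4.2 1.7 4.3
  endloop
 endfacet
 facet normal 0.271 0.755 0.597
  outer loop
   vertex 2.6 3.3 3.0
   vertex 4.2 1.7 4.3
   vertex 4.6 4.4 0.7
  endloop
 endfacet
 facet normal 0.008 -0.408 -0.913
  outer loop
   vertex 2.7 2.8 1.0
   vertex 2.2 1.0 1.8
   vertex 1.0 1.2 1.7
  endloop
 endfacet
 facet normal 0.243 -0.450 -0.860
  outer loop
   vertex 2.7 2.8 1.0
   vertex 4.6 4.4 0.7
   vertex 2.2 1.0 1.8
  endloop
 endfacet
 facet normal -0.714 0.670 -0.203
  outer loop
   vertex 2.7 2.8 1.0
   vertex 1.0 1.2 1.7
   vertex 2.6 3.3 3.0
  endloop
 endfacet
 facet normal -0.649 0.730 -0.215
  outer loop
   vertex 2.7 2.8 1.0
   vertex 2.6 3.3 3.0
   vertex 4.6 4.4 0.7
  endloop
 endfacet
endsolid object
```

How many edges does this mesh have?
12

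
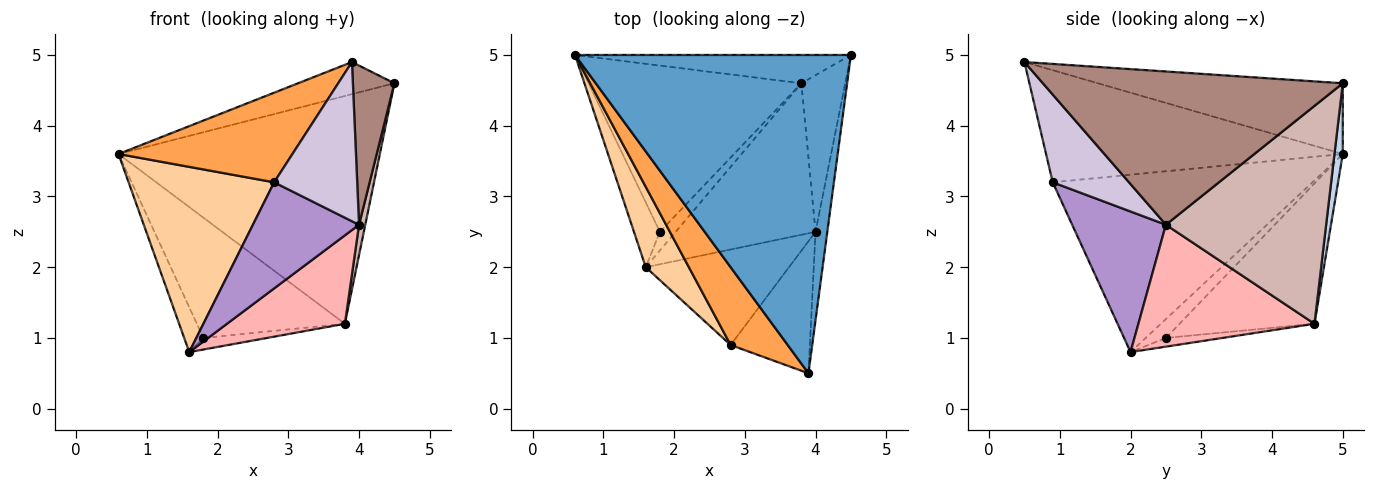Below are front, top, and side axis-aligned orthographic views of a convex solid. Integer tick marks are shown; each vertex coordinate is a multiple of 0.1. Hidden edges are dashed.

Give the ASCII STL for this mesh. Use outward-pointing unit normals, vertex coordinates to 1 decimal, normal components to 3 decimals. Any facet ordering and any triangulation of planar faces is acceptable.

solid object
 facet normal -0.247 0.097 0.964
  outer loop
   vertex 3.9 0.5 4.9
   vertex 4.5 5.0 4.6
   vertex 0.6 5.0 3.6
  endloop
 endfacet
 facet normal 0.032 0.992 -0.123
  outer loop
   vertex 3.8 4.6 1.2
   vertex 0.6 5.0 3.6
   vertex 4.5 5.0 4.6
  endloop
 endfacet
 facet normal -0.790 -0.463 0.402
  outer loop
   vertex 2.8 0.9 3.2
   vertex 3.9 0.5 4.9
   vertex 0.6 5.0 3.6
  endloop
 endfacet
 facet normal -0.853 -0.478 0.208
  outer loop
   vertex 2.8 0.9 3.2
   vertex 0.6 5.0 3.6
   vertex 1.6 2.0 0.8
  endloop
 endfacet
 facet normal -0.513 0.488 -0.706
  outer loop
   vertex 1.8 2.5 1.0
   vertex 1.6 2.0 0.8
   vertex 0.6 5.0 3.6
  endloop
 endfacet
 facet normal -0.471 0.517 -0.715
  outer loop
   vertex 1.8 2.5 1.0
   vertex 0.6 5.0 3.6
   vertex 3.8 4.6 1.2
  endloop
 endfacet
 facet normal -0.424 0.478 -0.769
  outer loop
   vertex 1.8 2.5 1.0
   vertex 3.8 4.6 1.2
   vertex 1.6 2.0 0.8
  endloop
 endfacet
 facet normal 0.601 -0.403 -0.690
  outer loop
   vertex 4.0 2.5 2.6
   vertex 1.6 2.0 0.8
   vertex 3.8 4.6 1.2
  endloop
 endfacet
 facet normal 0.549 -0.621 -0.559
  outer loop
   vertex 4.0 2.5 2.6
   vertex 2.8 0.9 3.2
   vertex 1.6 2.0 0.8
  endloop
 endfacet
 facet normal 0.577 -0.628 -0.521
  outer loop
   vertex 4.0 2.5 2.6
   vertex 3.9 0.5 4.9
   vertex 2.8 0.9 3.2
  endloop
 endfacet
 facet normal 0.988 -0.137 -0.076
  outer loop
   vertex 4.0 2.5 2.6
   vertex 4.5 5.0 4.6
   vertex 3.9 0.5 4.9
  endloop
 endfacet
 facet normal 0.980 -0.038 -0.197
  outer loop
   vertex 4.0 2.5 2.6
   vertex 3.8 4.6 1.2
   vertex 4.5 5.0 4.6
  endloop
 endfacet
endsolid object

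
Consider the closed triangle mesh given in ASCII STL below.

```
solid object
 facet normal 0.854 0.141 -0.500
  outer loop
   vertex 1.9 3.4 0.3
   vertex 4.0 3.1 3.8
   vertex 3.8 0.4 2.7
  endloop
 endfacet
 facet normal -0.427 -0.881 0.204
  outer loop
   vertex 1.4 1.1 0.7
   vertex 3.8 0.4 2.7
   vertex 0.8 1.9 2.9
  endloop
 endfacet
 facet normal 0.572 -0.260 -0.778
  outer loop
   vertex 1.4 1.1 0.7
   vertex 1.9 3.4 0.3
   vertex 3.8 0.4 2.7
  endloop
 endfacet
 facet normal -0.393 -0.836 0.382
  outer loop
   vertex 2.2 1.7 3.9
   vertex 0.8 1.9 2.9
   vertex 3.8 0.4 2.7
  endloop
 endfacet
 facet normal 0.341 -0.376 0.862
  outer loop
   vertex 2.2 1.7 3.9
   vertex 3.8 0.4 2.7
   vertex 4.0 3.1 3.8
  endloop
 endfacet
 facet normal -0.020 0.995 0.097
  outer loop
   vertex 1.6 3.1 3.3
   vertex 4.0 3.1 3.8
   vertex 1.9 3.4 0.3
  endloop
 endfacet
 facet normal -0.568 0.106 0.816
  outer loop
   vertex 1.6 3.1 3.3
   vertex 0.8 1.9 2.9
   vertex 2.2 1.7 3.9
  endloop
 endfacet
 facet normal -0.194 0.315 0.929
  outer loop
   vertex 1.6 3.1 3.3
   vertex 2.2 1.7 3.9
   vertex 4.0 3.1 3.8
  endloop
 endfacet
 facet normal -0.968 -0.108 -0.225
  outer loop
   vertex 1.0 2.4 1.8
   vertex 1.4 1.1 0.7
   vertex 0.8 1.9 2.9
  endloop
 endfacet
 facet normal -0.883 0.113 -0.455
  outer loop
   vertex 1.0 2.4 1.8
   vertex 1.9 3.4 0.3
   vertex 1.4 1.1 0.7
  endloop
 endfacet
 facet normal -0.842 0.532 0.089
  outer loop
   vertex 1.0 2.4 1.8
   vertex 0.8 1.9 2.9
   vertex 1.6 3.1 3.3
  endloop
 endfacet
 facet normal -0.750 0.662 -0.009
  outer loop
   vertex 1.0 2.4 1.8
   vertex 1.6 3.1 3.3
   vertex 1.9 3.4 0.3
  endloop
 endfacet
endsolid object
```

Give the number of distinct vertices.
8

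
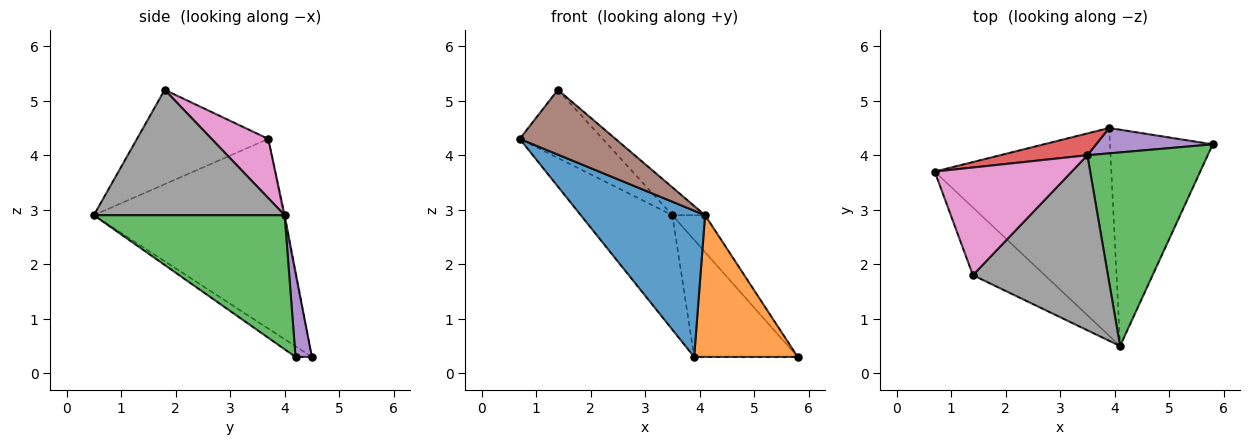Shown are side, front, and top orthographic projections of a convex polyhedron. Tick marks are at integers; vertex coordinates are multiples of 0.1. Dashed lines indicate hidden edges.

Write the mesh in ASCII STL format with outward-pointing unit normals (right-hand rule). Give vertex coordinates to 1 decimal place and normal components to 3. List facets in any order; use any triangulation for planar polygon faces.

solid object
 facet normal -0.660 -0.432 -0.614
  outer loop
   vertex 3.9 4.5 0.3
   vertex 4.1 0.5 2.9
   vertex 0.7 3.7 4.3
  endloop
 endfacet
 facet normal -0.086 -0.546 -0.833
  outer loop
   vertex 3.9 4.5 0.3
   vertex 5.8 4.2 0.3
   vertex 4.1 0.5 2.9
  endloop
 endfacet
 facet normal 0.738 0.127 0.663
  outer loop
   vertex 3.5 4.0 2.9
   vertex 4.1 0.5 2.9
   vertex 5.8 4.2 0.3
  endloop
 endfacet
 facet normal -0.012 0.982 0.187
  outer loop
   vertex 3.5 4.0 2.9
   vertex 3.9 4.5 0.3
   vertex 0.7 3.7 4.3
  endloop
 endfacet
 facet normal 0.153 0.966 0.209
  outer loop
   vertex 3.5 4.0 2.9
   vertex 5.8 4.2 0.3
   vertex 3.9 4.5 0.3
  endloop
 endfacet
 facet normal -0.688 -0.502 -0.524
  outer loop
   vertex 1.4 1.8 5.2
   vertex 0.7 3.7 4.3
   vertex 4.1 0.5 2.9
  endloop
 endfacet
 facet normal 0.343 0.502 0.794
  outer loop
   vertex 1.4 1.8 5.2
   vertex 3.5 4.0 2.9
   vertex 0.7 3.7 4.3
  endloop
 endfacet
 facet normal 0.676 0.116 0.728
  outer loop
   vertex 1.4 1.8 5.2
   vertex 4.1 0.5 2.9
   vertex 3.5 4.0 2.9
  endloop
 endfacet
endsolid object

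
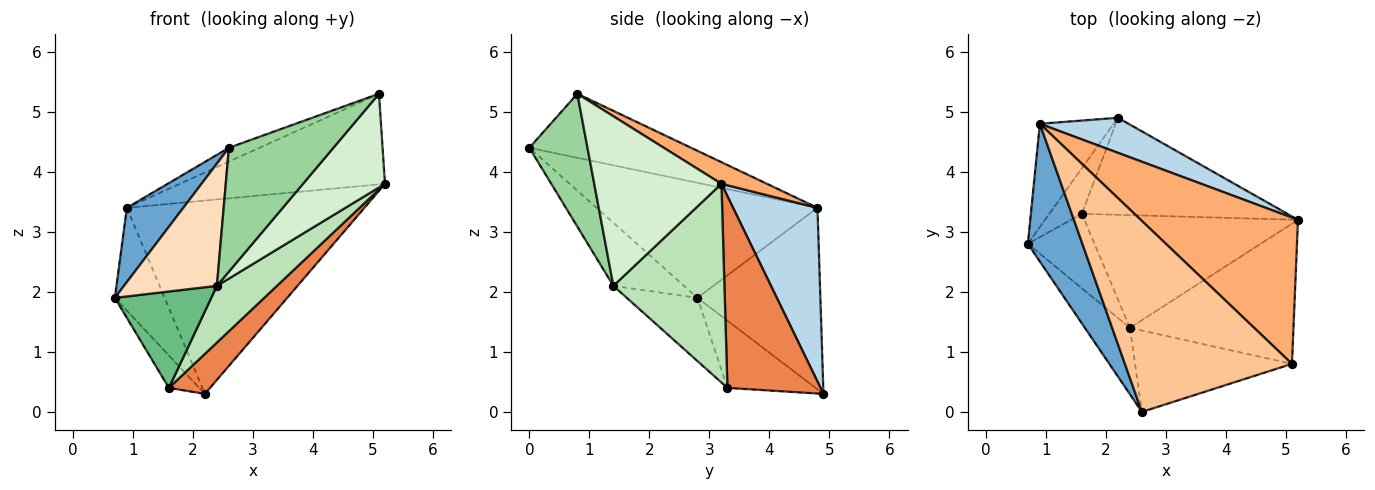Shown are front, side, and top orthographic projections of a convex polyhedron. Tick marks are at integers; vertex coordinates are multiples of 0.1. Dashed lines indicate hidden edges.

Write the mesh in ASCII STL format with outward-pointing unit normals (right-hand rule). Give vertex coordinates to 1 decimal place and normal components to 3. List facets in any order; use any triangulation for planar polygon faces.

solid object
 facet normal -0.881 -0.225 0.417
  outer loop
   vertex 0.9 4.8 3.4
   vertex 0.7 2.8 1.9
   vertex 2.6 0.0 4.4
  endloop
 endfacet
 facet normal -0.867 0.351 -0.352
  outer loop
   vertex 0.9 4.8 3.4
   vertex 2.2 4.9 0.3
   vertex 0.7 2.8 1.9
  endloop
 endfacet
 facet normal 0.330 0.929 0.168
  outer loop
   vertex 0.9 4.8 3.4
   vertex 5.2 3.2 3.8
   vertex 2.2 4.9 0.3
  endloop
 endfacet
 facet normal -0.859 0.296 -0.417
  outer loop
   vertex 1.6 3.3 0.4
   vertex 0.7 2.8 1.9
   vertex 2.2 4.9 0.3
  endloop
 endfacet
 facet normal 0.653 -0.289 -0.700
  outer loop
   vertex 1.6 3.3 0.4
   vertex 2.2 4.9 0.3
   vertex 5.2 3.2 3.8
  endloop
 endfacet
 facet normal 0.116 0.523 0.844
  outer loop
   vertex 5.1 0.8 5.3
   vertex 5.2 3.2 3.8
   vertex 0.9 4.8 3.4
  endloop
 endfacet
 facet normal -0.357 0.068 0.932
  outer loop
   vertex 5.1 0.8 5.3
   vertex 0.9 4.8 3.4
   vertex 2.6 0.0 4.4
  endloop
 endfacet
 facet normal -0.555 -0.731 -0.397
  outer loop
   vertex 2.4 1.4 2.1
   vertex 2.6 0.0 4.4
   vertex 0.7 2.8 1.9
  endloop
 endfacet
 facet normal -0.501 -0.685 -0.529
  outer loop
   vertex 2.4 1.4 2.1
   vertex 0.7 2.8 1.9
   vertex 1.6 3.3 0.4
  endloop
 endfacet
 facet normal 0.422 -0.758 -0.498
  outer loop
   vertex 2.4 1.4 2.1
   vertex 5.1 0.8 5.3
   vertex 2.6 0.0 4.4
  endloop
 endfacet
 facet normal 0.639 -0.346 -0.687
  outer loop
   vertex 2.4 1.4 2.1
   vertex 1.6 3.3 0.4
   vertex 5.2 3.2 3.8
  endloop
 endfacet
 facet normal 0.653 -0.421 -0.630
  outer loop
   vertex 2.4 1.4 2.1
   vertex 5.2 3.2 3.8
   vertex 5.1 0.8 5.3
  endloop
 endfacet
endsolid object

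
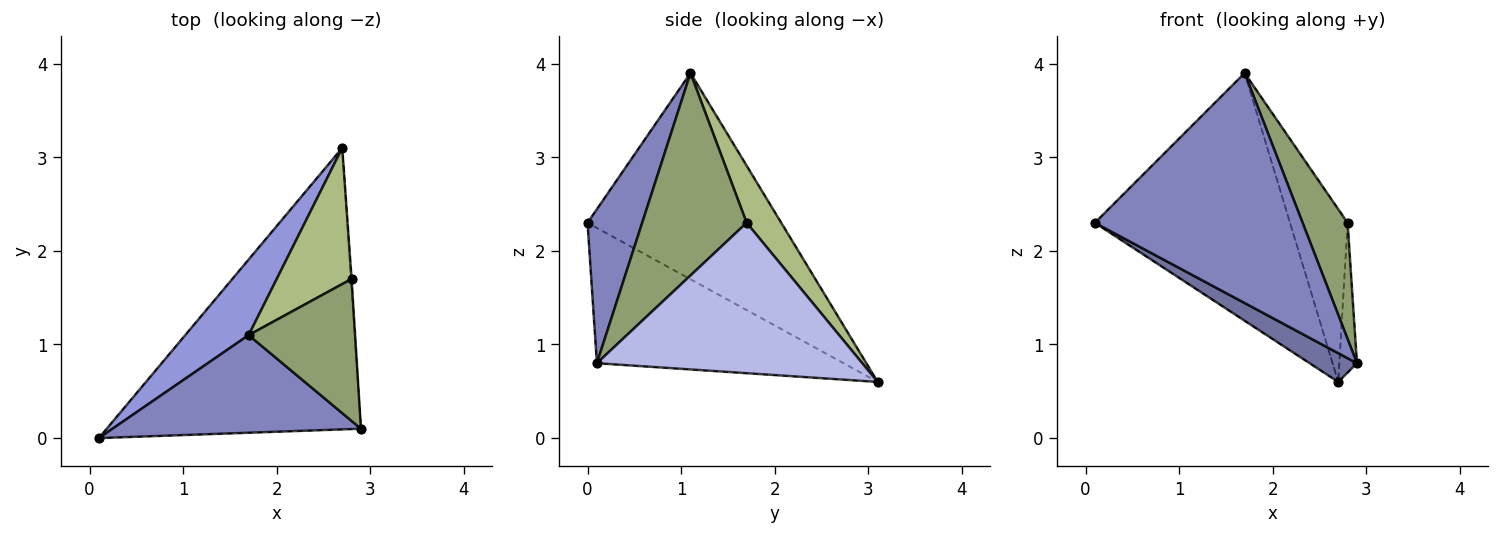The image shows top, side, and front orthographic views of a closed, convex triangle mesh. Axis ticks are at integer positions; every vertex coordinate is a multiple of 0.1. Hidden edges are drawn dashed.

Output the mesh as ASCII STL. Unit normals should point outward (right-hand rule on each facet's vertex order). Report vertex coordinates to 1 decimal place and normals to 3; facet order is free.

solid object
 facet normal -0.468 -0.090 -0.879
  outer loop
   vertex 2.7 3.1 0.6
   vertex 2.9 0.1 0.8
   vertex 0.1 0.0 2.3
  endloop
 endfacet
 facet normal 0.235 -0.895 0.380
  outer loop
   vertex 1.7 1.1 3.9
   vertex 0.1 0.0 2.3
   vertex 2.9 0.1 0.8
  endloop
 endfacet
 facet normal -0.689 0.694 0.212
  outer loop
   vertex 1.7 1.1 3.9
   vertex 2.7 3.1 0.6
   vertex 0.1 0.0 2.3
  endloop
 endfacet
 facet normal 0.998 0.066 -0.004
  outer loop
   vertex 2.8 1.7 2.3
   vertex 2.9 0.1 0.8
   vertex 2.7 3.1 0.6
  endloop
 endfacet
 facet normal 0.827 -0.356 0.435
  outer loop
   vertex 2.8 1.7 2.3
   vertex 1.7 1.1 3.9
   vertex 2.9 0.1 0.8
  endloop
 endfacet
 facet normal 0.427 0.710 0.560
  outer loop
   vertex 2.8 1.7 2.3
   vertex 2.7 3.1 0.6
   vertex 1.7 1.1 3.9
  endloop
 endfacet
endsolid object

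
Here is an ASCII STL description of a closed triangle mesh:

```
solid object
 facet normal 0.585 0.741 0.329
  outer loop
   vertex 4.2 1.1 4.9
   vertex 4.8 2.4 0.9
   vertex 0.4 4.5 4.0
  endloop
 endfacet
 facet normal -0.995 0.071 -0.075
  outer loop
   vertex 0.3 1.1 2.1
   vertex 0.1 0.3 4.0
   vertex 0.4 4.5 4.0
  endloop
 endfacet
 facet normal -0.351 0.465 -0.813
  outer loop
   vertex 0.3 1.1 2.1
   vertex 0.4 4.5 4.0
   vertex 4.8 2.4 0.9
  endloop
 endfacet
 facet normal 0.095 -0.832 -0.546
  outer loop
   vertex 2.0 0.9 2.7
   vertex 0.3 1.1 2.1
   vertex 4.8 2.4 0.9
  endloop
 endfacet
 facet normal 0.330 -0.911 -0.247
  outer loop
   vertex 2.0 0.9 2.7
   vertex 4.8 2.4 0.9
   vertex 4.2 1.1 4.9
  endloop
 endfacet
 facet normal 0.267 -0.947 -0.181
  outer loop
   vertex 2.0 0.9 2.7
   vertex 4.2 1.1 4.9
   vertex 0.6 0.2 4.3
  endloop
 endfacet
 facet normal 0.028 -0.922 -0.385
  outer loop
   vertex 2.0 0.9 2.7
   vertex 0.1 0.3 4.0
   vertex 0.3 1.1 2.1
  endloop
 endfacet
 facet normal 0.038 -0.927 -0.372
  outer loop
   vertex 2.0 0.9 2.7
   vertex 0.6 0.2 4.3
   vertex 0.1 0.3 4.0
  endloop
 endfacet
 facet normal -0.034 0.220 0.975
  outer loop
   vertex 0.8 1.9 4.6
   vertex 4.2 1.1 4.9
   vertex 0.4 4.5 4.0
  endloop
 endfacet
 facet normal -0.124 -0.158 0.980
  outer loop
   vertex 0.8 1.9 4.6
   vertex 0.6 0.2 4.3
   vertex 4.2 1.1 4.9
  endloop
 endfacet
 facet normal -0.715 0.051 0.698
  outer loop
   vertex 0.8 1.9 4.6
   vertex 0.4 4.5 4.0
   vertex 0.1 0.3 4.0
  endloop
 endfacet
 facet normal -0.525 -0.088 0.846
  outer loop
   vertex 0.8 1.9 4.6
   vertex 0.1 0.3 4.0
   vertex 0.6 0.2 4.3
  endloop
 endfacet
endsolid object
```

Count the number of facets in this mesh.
12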